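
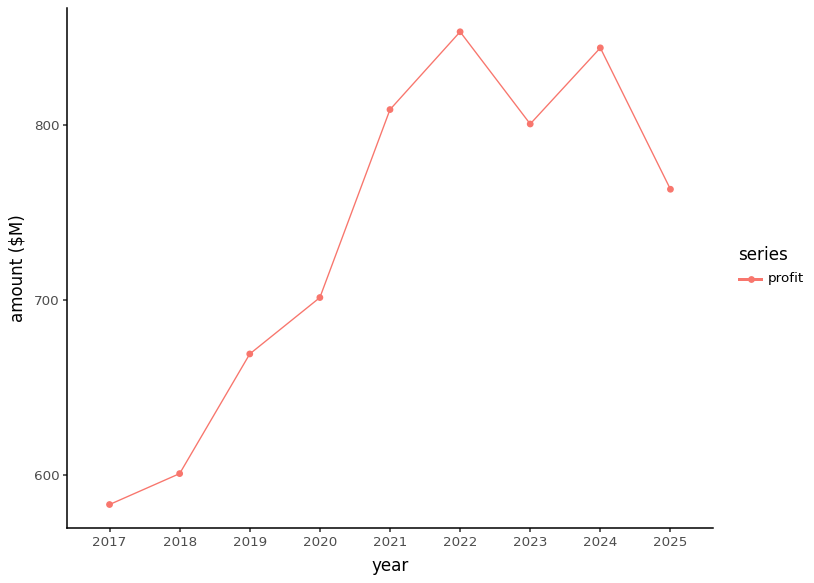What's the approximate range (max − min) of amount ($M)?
≈ 275

Max 2022 ≈ 850, min 2017 ≈ 575; range ≈ 275.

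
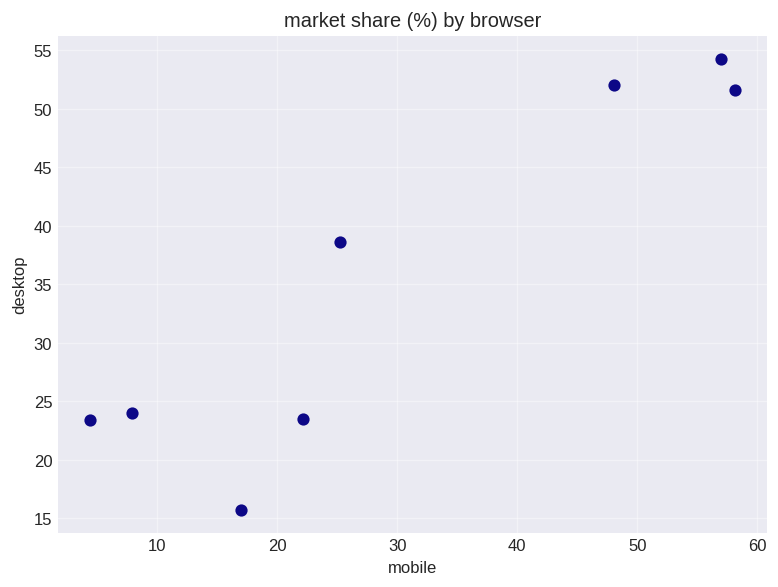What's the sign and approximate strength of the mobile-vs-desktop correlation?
positive, strong

Points are positively correlated; strong (|r| ≈ 0.9).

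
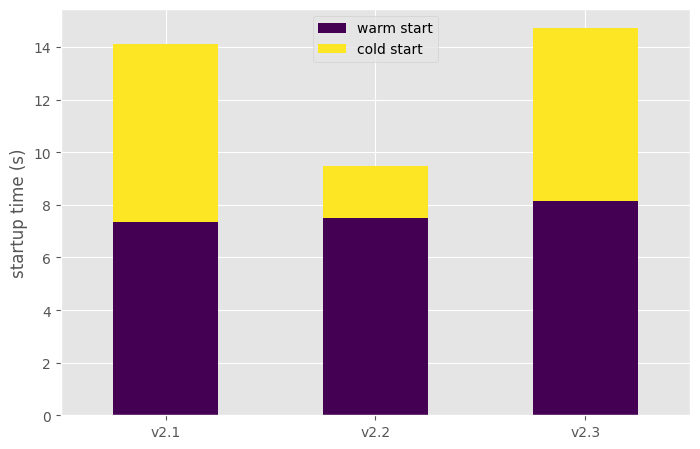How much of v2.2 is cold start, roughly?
≈ 2

cold start top ≈ 10, bottom ≈ 8; segment ≈ 2.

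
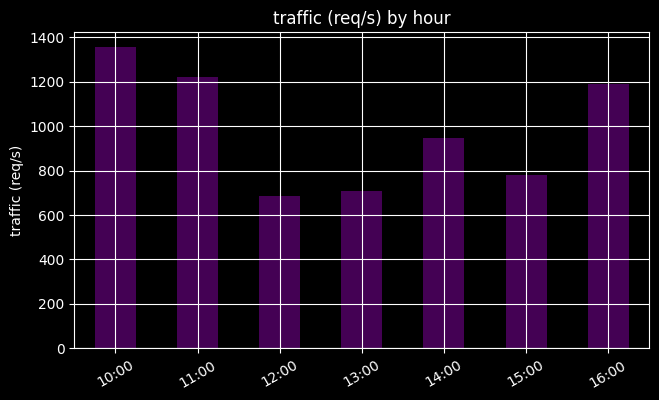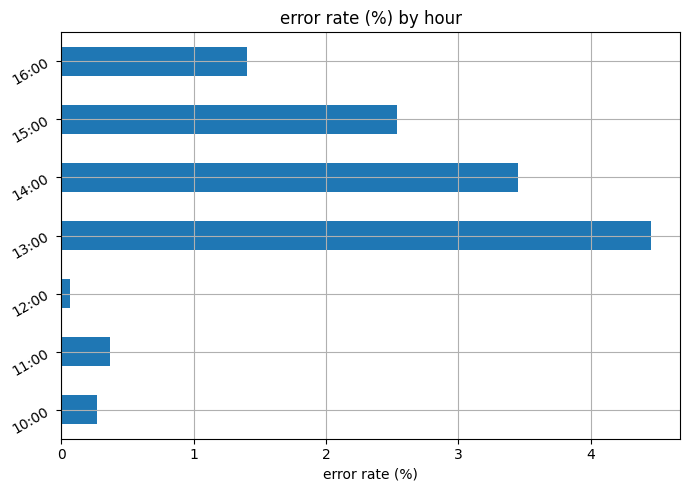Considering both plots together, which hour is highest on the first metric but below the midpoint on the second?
10:00

Chart 2 median error rate (%) ≈ 1.5; below-median hours: 10:00, 11:00, 12:00. Among those, 10:00 has the highest traffic (req/s) (≈ 1400).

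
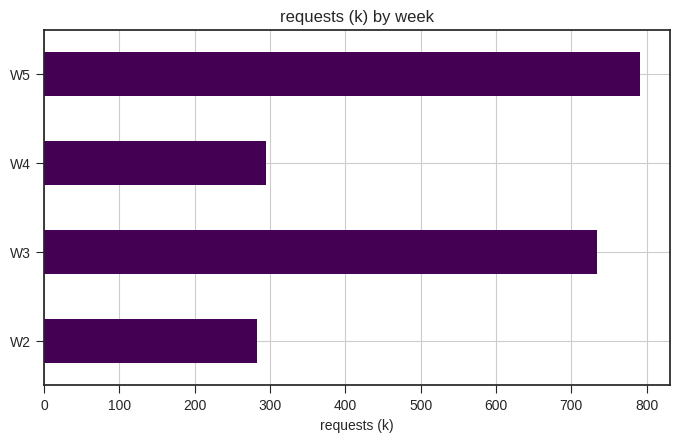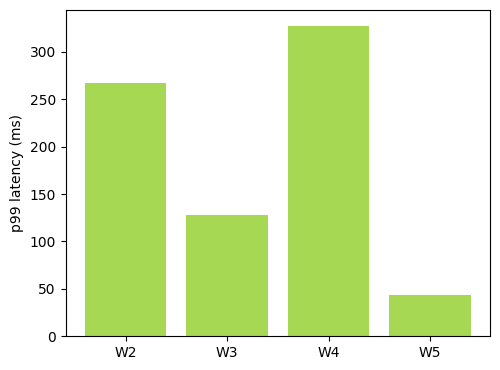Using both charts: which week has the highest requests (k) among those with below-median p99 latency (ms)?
Chart 2 median p99 latency (ms) ≈ 200; below-median weeks: W3, W5. Among those, W5 has the highest requests (k) (≈ 800).

W5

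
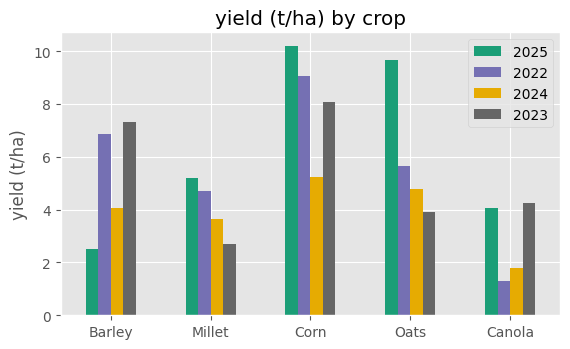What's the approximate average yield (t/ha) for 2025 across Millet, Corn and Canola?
(5 + 10 + 4) / 3 ≈ 6.

≈ 6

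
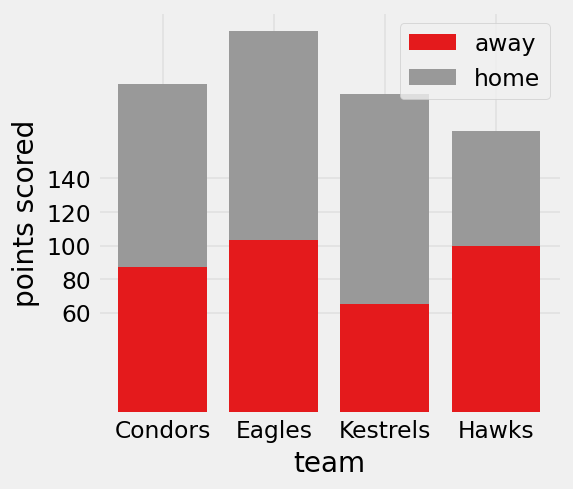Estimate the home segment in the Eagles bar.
home top ≈ 220, bottom ≈ 100; segment ≈ 120.

≈ 120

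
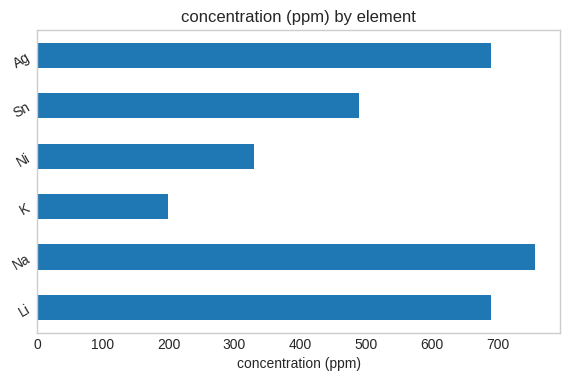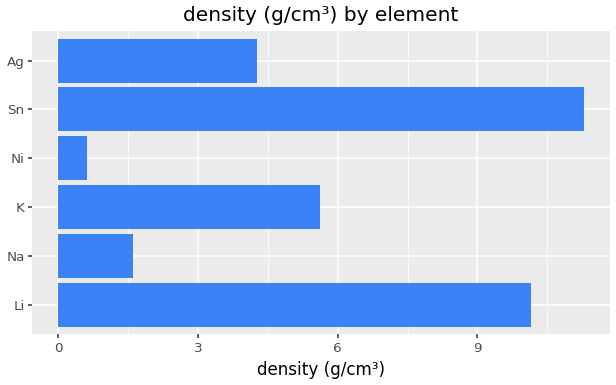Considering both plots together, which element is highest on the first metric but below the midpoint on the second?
Na

Chart 2 median density (g/cm³) ≈ 4; below-median elements: Na, Ni, Ag. Among those, Na has the highest concentration (ppm) (≈ 800).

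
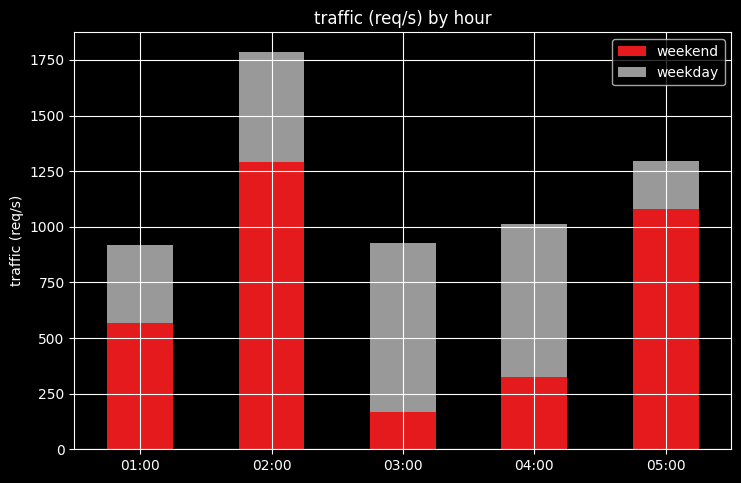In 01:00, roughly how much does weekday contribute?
weekday top ≈ 1000, bottom ≈ 600; segment ≈ 400.

≈ 400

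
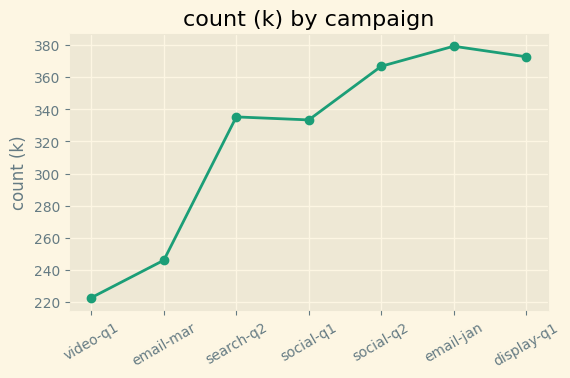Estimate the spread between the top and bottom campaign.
Max email-jan ≈ 380, min video-q1 ≈ 220; range ≈ 160.

≈ 160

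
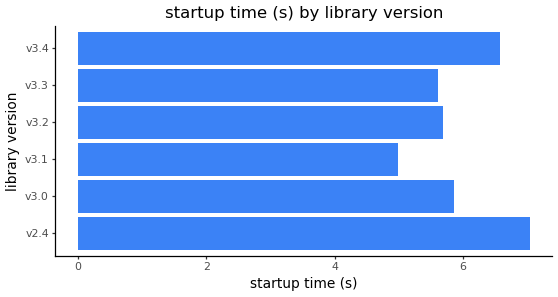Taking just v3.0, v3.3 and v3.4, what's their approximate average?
≈ 6

(6 + 6 + 7) / 3 ≈ 6.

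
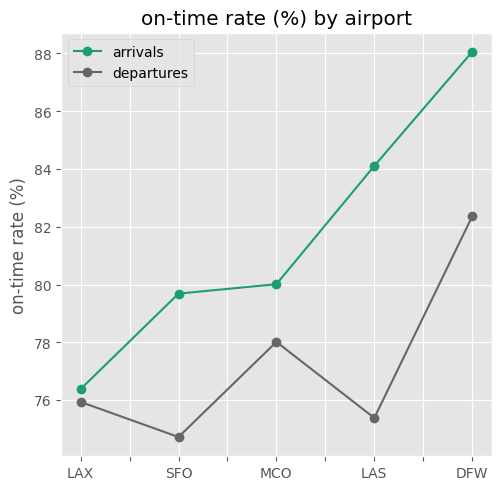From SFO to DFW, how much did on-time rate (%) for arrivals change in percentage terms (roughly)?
≈ +10%

SFO ≈ 80, DFW ≈ 88; (88 − 80) / 80 ≈ +10%.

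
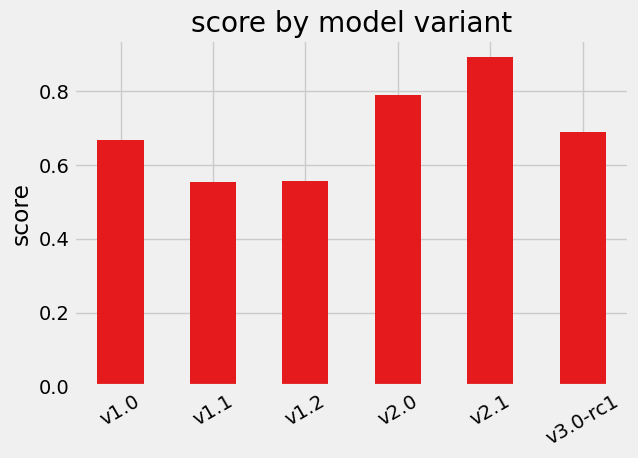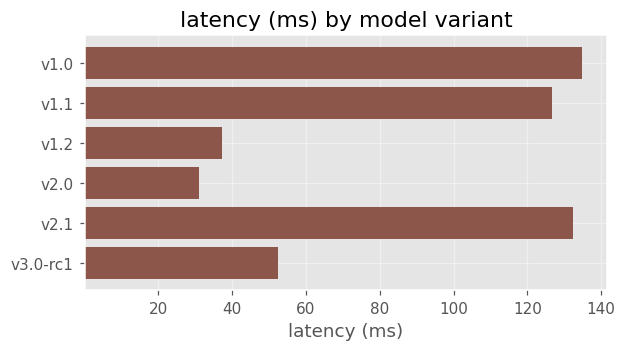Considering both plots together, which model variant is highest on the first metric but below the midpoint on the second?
Chart 2 median latency (ms) ≈ 80; below-median model variants: v1.2, v2.0, v3.0-rc1. Among those, v2.0 has the highest score (≈ 0.8).

v2.0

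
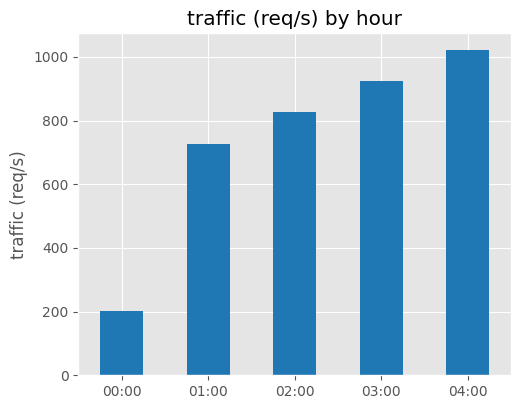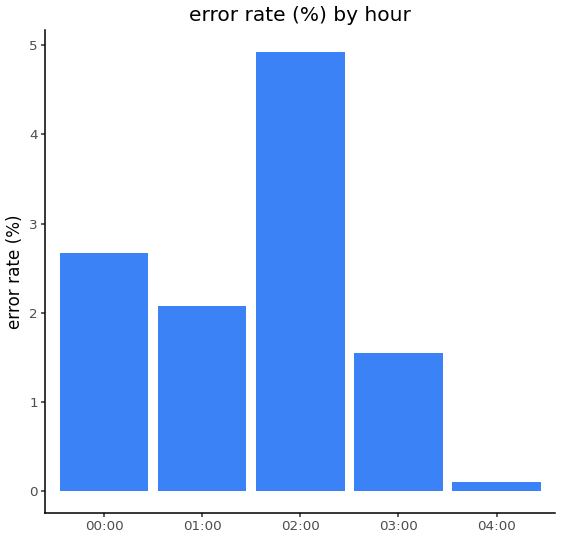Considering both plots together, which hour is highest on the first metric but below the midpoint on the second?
04:00

Chart 2 median error rate (%) ≈ 2; below-median hours: 03:00, 04:00. Among those, 04:00 has the highest traffic (req/s) (≈ 1000).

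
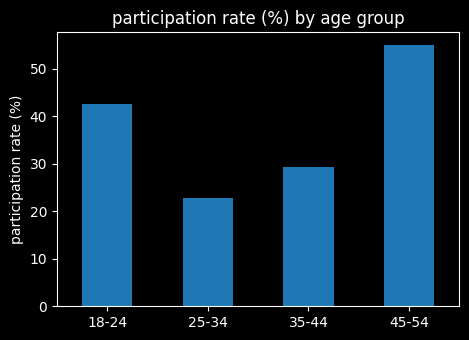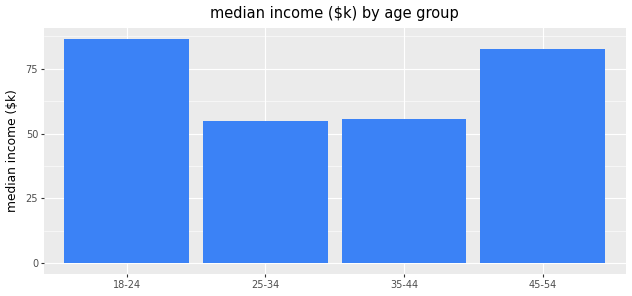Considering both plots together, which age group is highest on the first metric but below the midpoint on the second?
Chart 2 median median income ($k) ≈ 70; below-median age groups: 25-34, 35-44. Among those, 35-44 has the highest participation rate (%) (≈ 30).

35-44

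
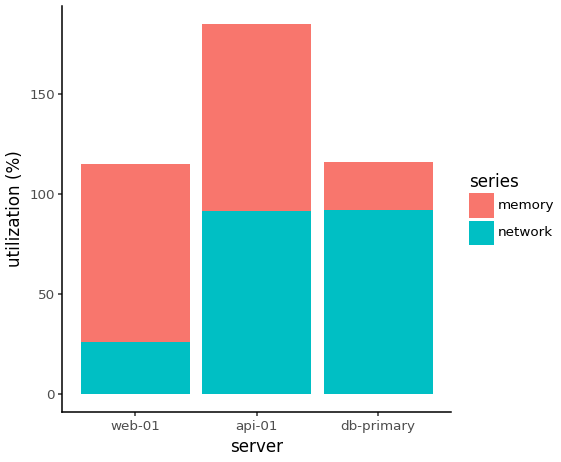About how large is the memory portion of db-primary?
memory top ≈ 120, bottom ≈ 100; segment ≈ 20.

≈ 20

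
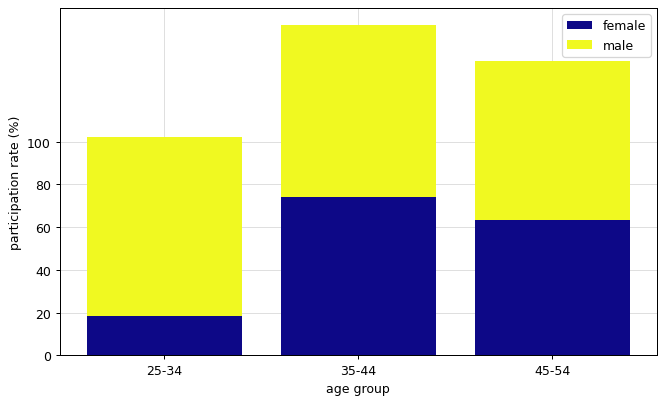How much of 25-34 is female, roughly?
female top ≈ 20, bottom ≈ 0; segment ≈ 20.

≈ 20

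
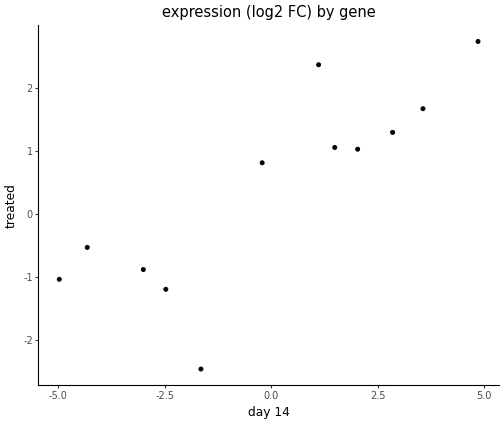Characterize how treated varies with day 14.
positive, strong

Points are positively correlated; strong (|r| ≈ 0.8).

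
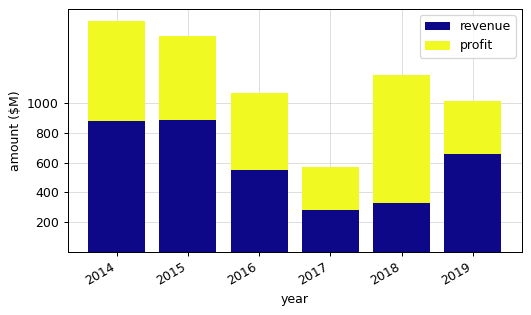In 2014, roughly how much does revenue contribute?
≈ 800

revenue top ≈ 800, bottom ≈ 0; segment ≈ 800.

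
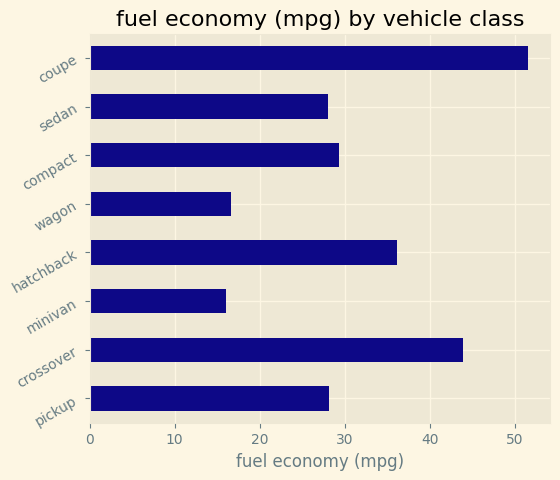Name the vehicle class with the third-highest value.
Top 4: coupe ≈ 50, crossover ≈ 45, hatchback ≈ 35, compact ≈ 30.

hatchback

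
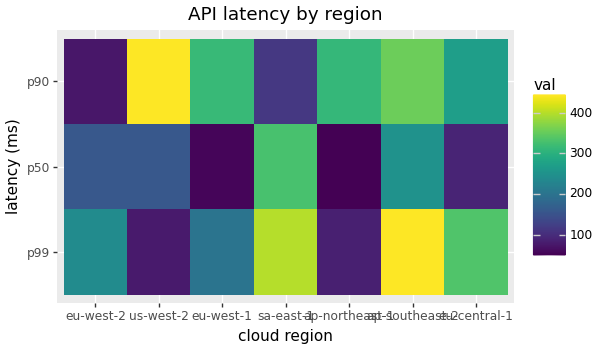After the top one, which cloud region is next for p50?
Top 3 for p50: sa-east-1 ≈ 350, ap-southeast-2 ≈ 250, eu-west-2 ≈ 150.

ap-southeast-2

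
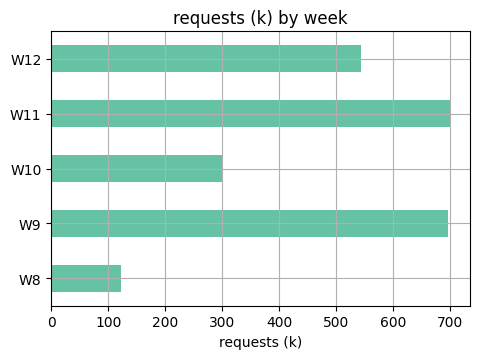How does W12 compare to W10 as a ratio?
W12 ≈ 500, W10 ≈ 300; 500/300 ≈ 1.67.

≈ 1.67×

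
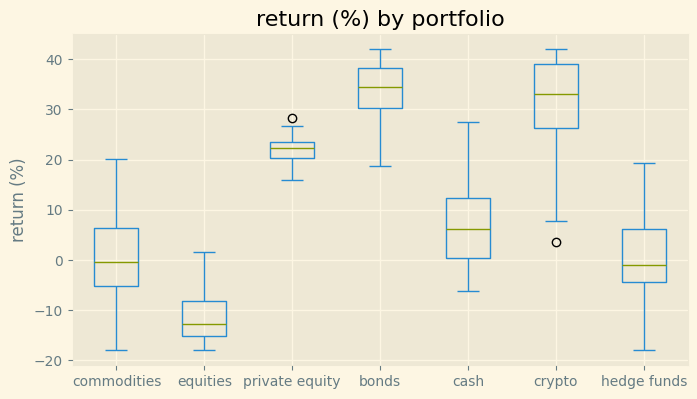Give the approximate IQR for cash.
≈ 10

Q3 ≈ 10, Q1 ≈ 0; IQR ≈ 10.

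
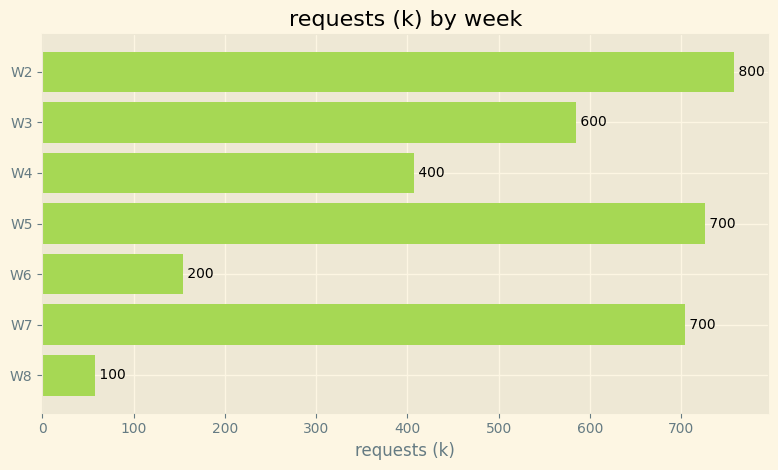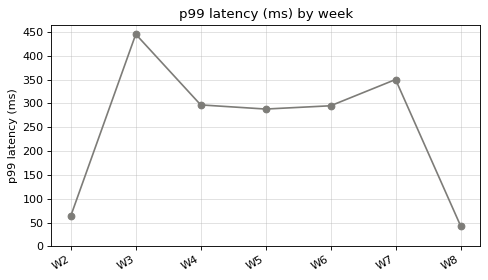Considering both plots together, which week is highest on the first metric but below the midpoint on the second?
W2

Chart 2 median p99 latency (ms) ≈ 300; below-median weeks: W2, W5, W8. Among those, W2 has the highest requests (k) (≈ 800).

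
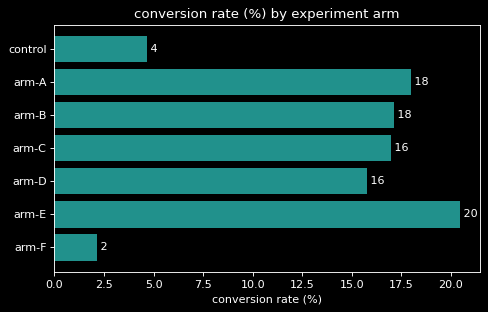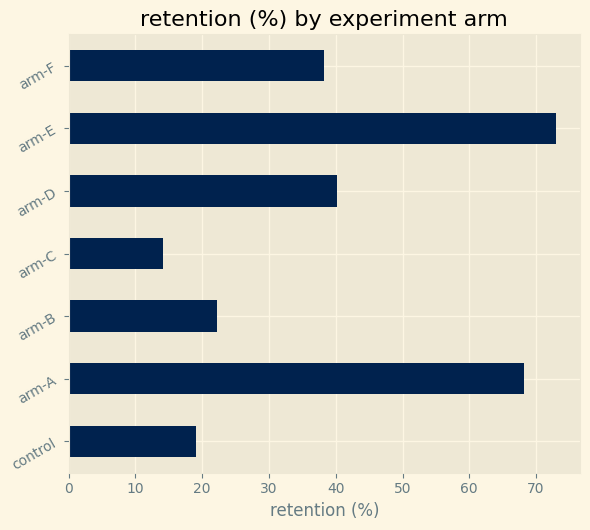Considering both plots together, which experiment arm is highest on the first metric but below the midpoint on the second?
Chart 2 median retention (%) ≈ 40; below-median experiment arms: control, arm-B, arm-C. Among those, arm-B has the highest conversion rate (%) (≈ 18).

arm-B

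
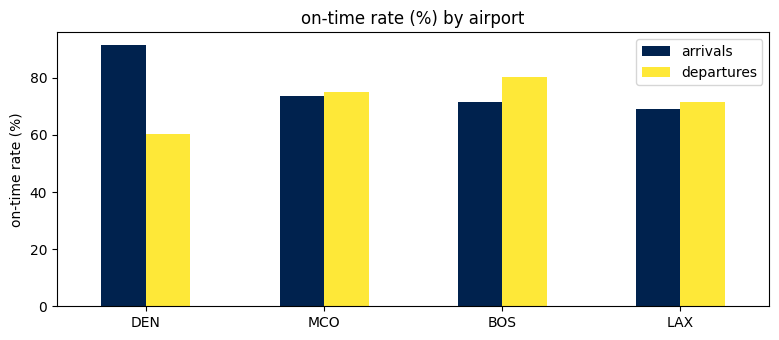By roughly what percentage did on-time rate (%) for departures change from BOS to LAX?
BOS ≈ 80, LAX ≈ 70; (70 − 80) / 80 ≈ -12.5%.

≈ -12.5%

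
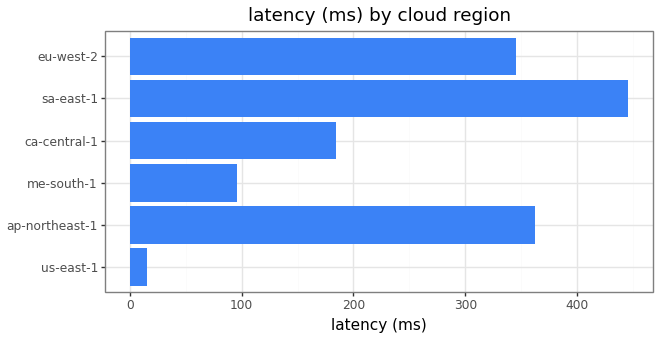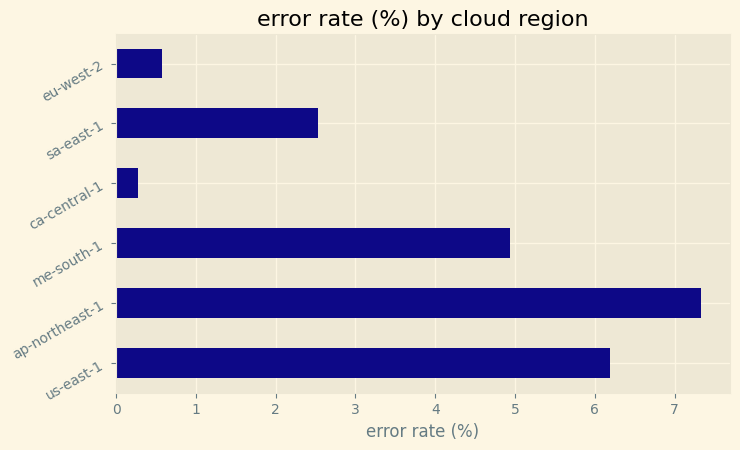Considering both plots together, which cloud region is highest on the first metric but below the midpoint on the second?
sa-east-1

Chart 2 median error rate (%) ≈ 4; below-median cloud regions: ca-central-1, sa-east-1, eu-west-2. Among those, sa-east-1 has the highest latency (ms) (≈ 450).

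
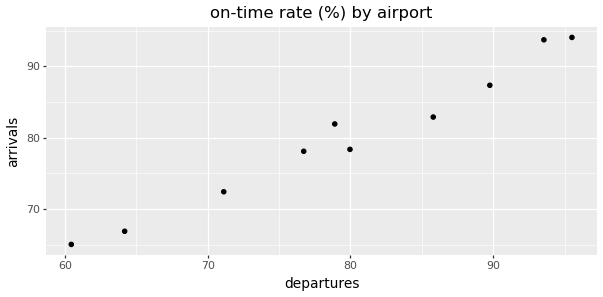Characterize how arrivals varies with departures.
Points are positively correlated; strong (|r| ≈ 1.0).

positive, strong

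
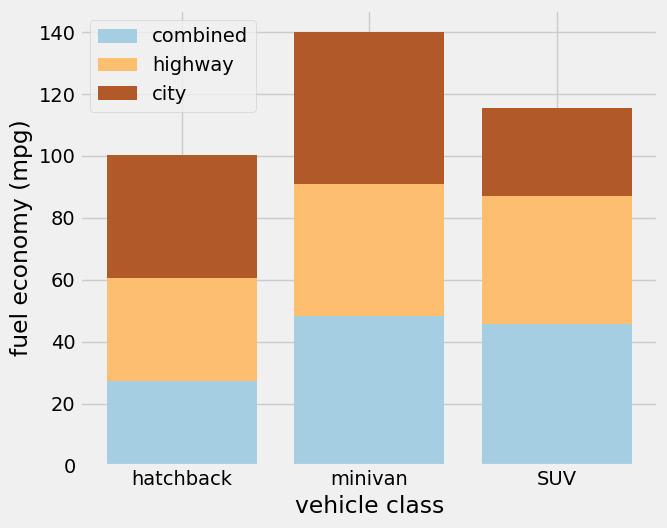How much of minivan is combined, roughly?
combined top ≈ 40, bottom ≈ 0; segment ≈ 40.

≈ 40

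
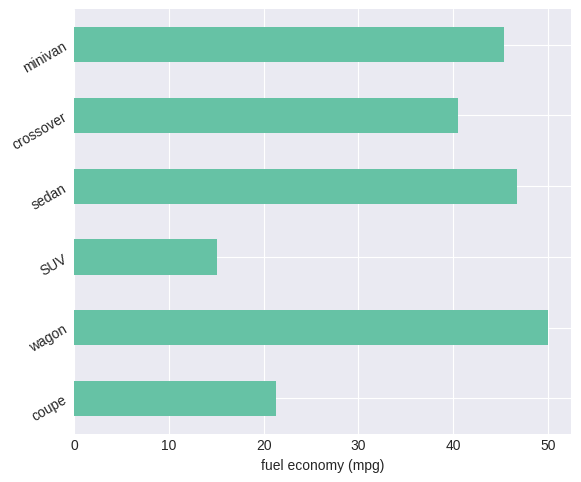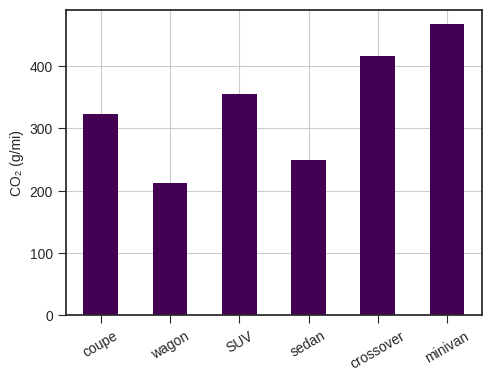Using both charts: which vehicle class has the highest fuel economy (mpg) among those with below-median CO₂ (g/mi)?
wagon

Chart 2 median CO₂ (g/mi) ≈ 350; below-median vehicle classes: coupe, wagon, sedan. Among those, wagon has the highest fuel economy (mpg) (≈ 50).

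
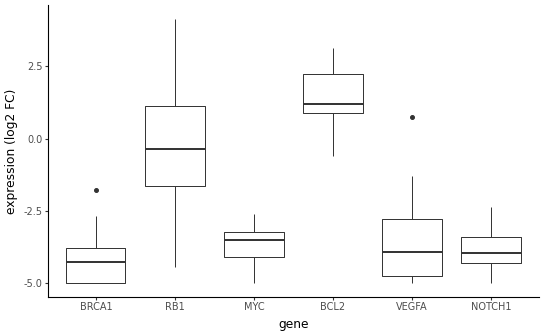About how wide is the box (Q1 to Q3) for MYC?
≈ 1

Q3 ≈ -3, Q1 ≈ -4; IQR ≈ 1.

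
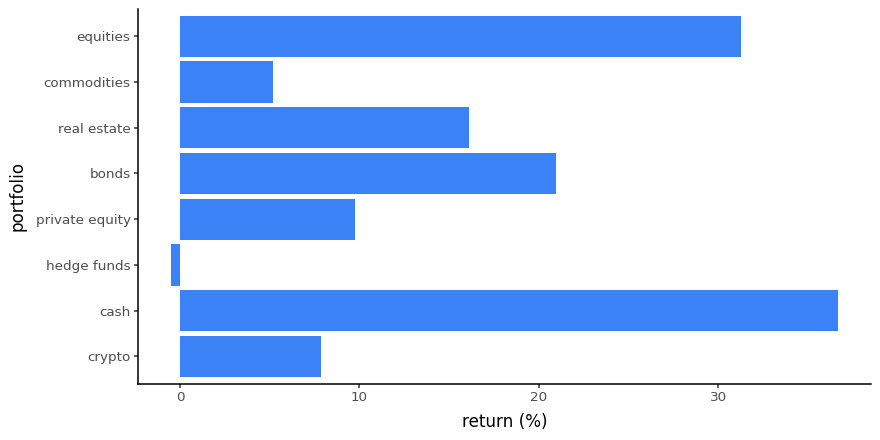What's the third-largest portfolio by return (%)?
bonds

Top 4: cash ≈ 35, equities ≈ 30, bonds ≈ 20, real estate ≈ 15.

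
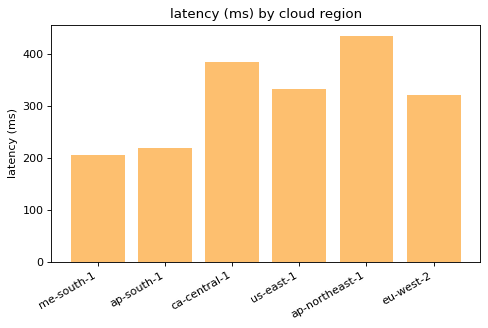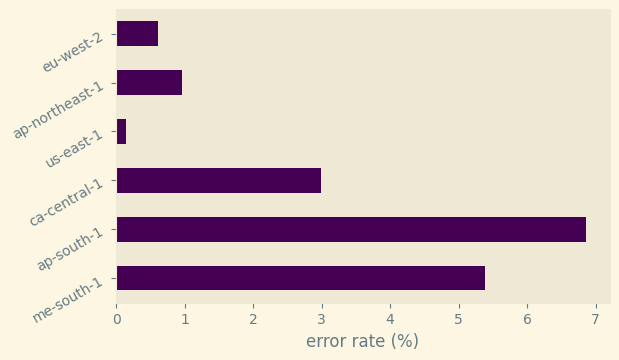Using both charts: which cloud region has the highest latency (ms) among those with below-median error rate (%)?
Chart 2 median error rate (%) ≈ 2; below-median cloud regions: us-east-1, ap-northeast-1, eu-west-2. Among those, ap-northeast-1 has the highest latency (ms) (≈ 450).

ap-northeast-1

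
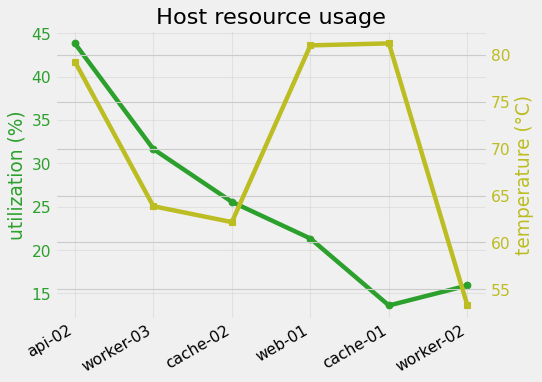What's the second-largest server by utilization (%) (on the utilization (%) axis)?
Top 3 (on the utilization (%) axis): api-02 ≈ 45, worker-03 ≈ 30, cache-02 ≈ 25.

worker-03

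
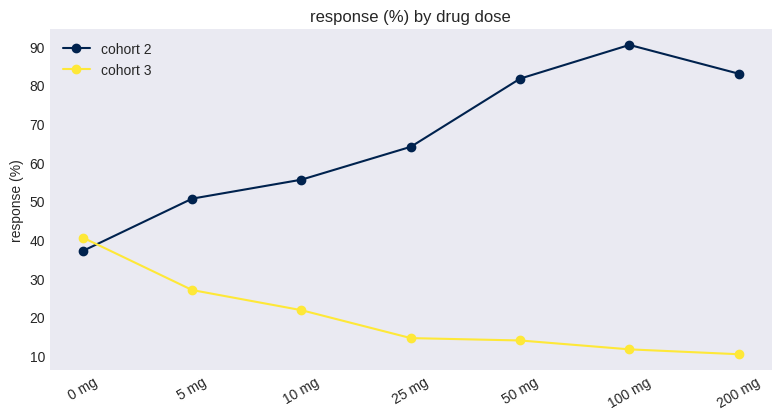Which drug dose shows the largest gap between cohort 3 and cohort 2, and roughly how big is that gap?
100 mg, ≈ 80 %

100 mg: cohort 3 ≈ 10, cohort 2 ≈ 90 → gap ≈ 80. Next-largest (200 mg) is only ≈ 70.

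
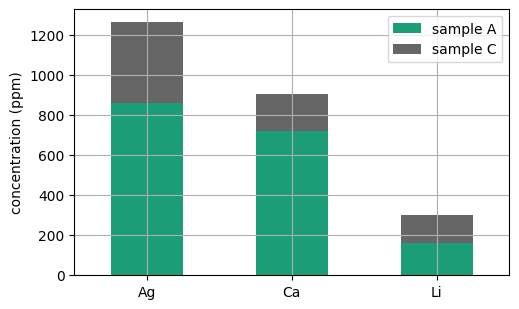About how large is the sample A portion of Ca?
≈ 800

sample A top ≈ 800, bottom ≈ 0; segment ≈ 800.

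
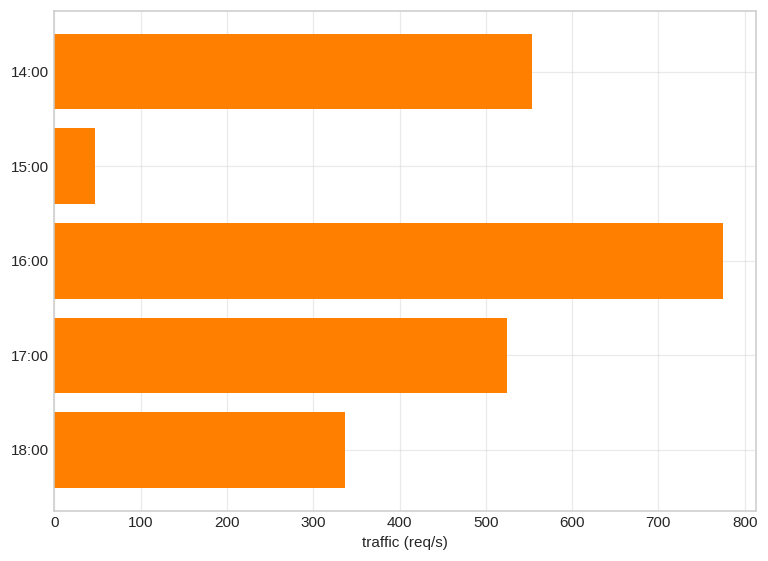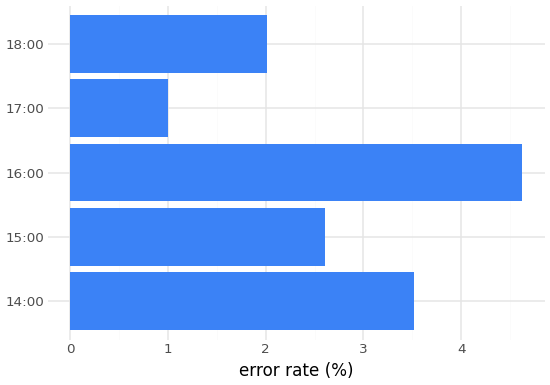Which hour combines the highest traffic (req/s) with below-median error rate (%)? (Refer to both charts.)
Chart 2 median error rate (%) ≈ 2.5; below-median hours: 17:00, 18:00. Among those, 17:00 has the highest traffic (req/s) (≈ 500).

17:00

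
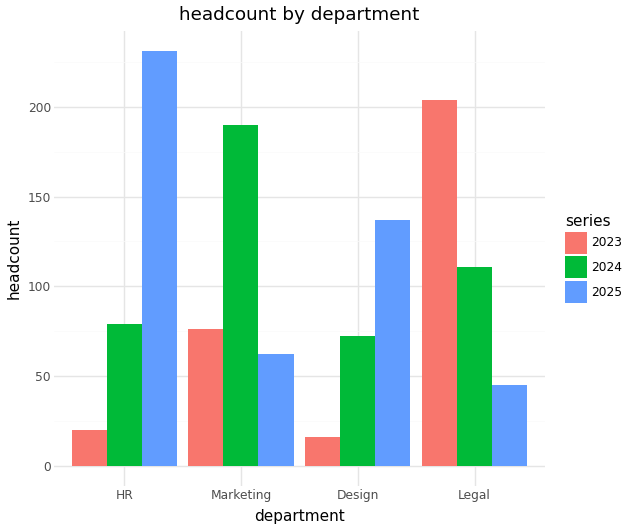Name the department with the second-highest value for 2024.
Top 3 for 2024: Marketing ≈ 200, Legal ≈ 120, HR ≈ 80.

Legal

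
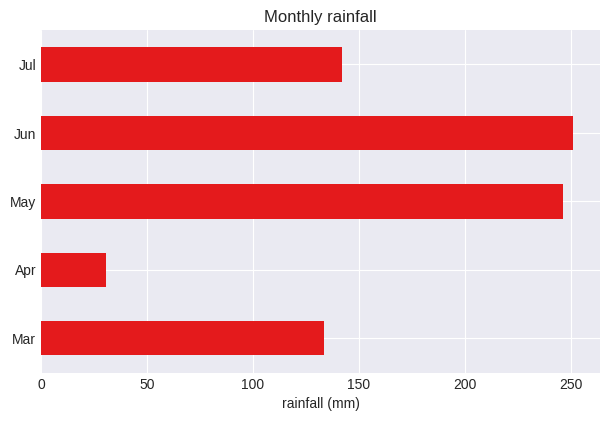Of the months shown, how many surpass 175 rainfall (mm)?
Above 175: May, Jun.

2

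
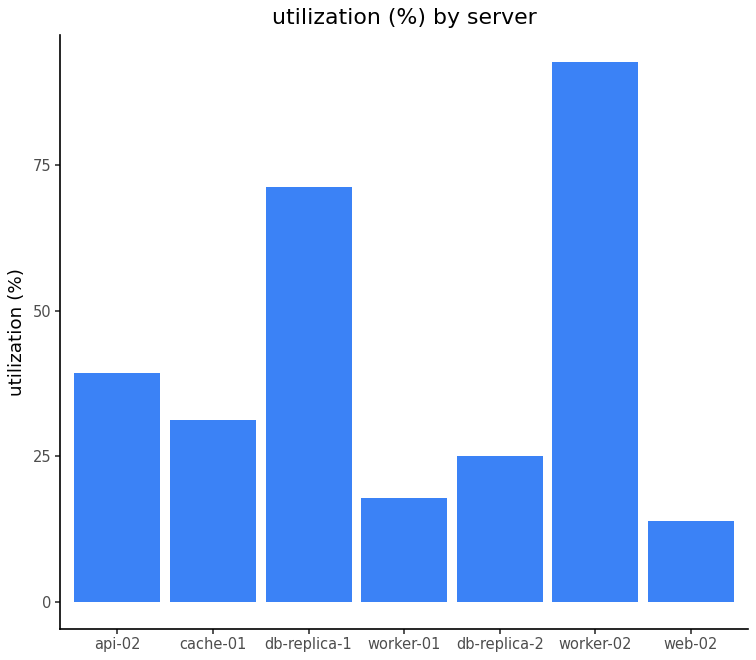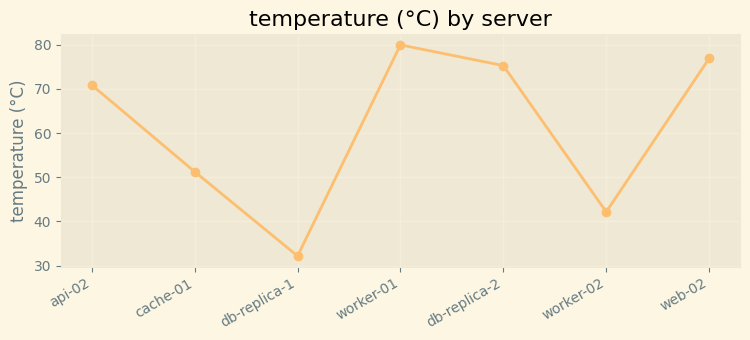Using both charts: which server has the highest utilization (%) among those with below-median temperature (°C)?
Chart 2 median temperature (°C) ≈ 70; below-median servers: cache-01, db-replica-1, worker-02. Among those, worker-02 has the highest utilization (%) (≈ 90).

worker-02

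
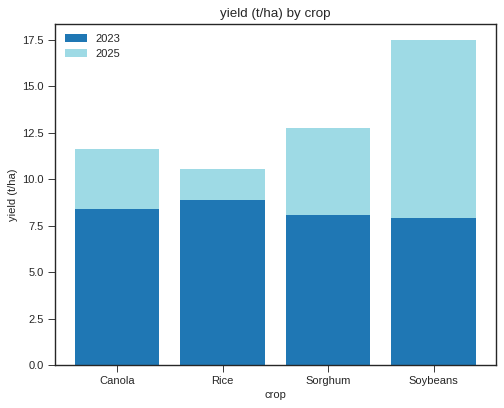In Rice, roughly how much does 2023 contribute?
2023 top ≈ 8, bottom ≈ 0; segment ≈ 8.

≈ 8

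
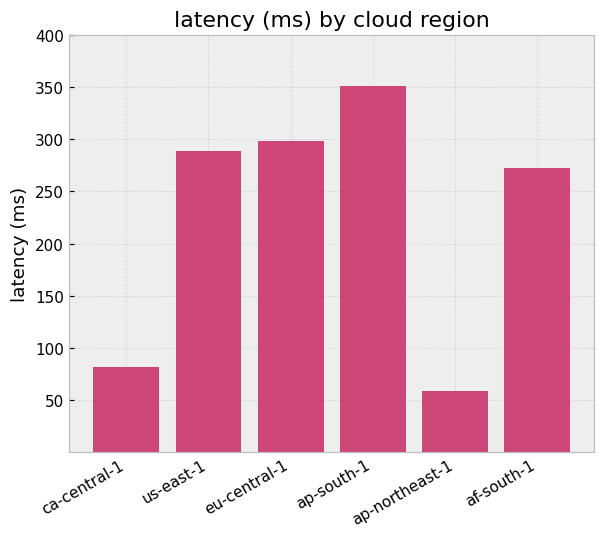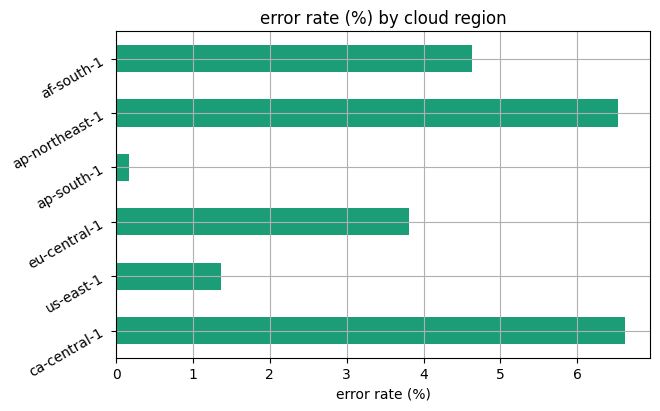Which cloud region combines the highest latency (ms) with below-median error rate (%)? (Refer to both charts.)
Chart 2 median error rate (%) ≈ 4; below-median cloud regions: us-east-1, eu-central-1, ap-south-1. Among those, ap-south-1 has the highest latency (ms) (≈ 350).

ap-south-1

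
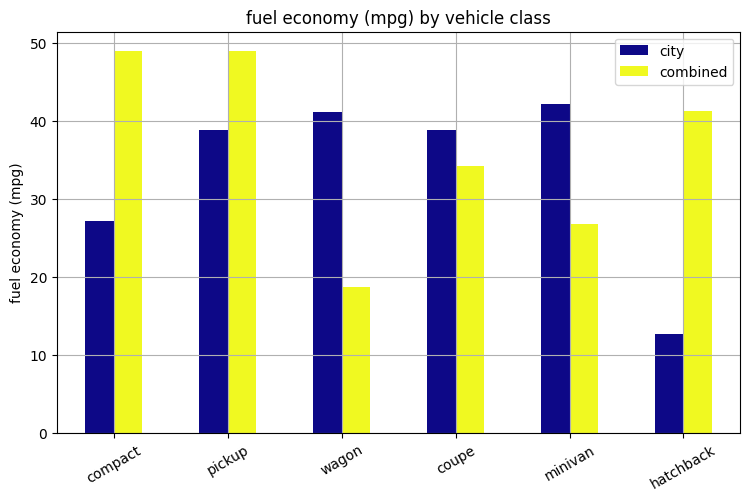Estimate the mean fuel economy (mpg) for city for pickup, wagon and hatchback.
≈ 32

(40 + 40 + 15) / 3 ≈ 32.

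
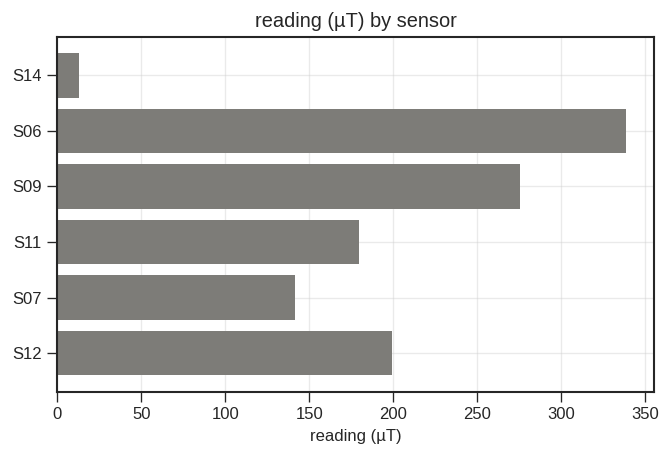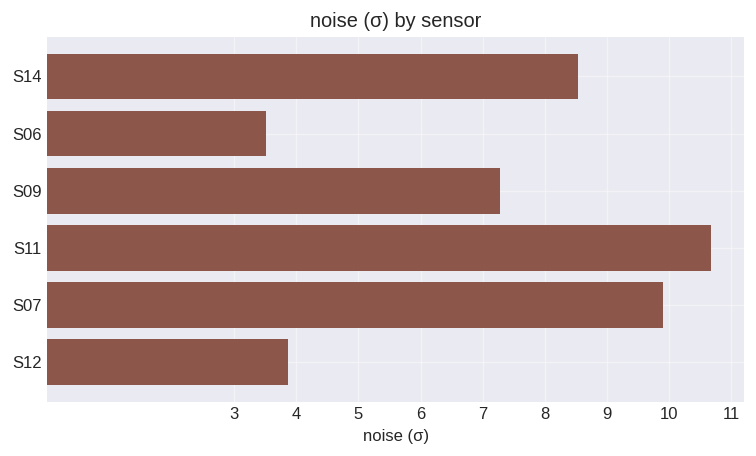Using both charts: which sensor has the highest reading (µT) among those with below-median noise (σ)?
S06

Chart 2 median noise (σ) ≈ 8; below-median sensors: S06, S09, S12. Among those, S06 has the highest reading (µT) (≈ 350).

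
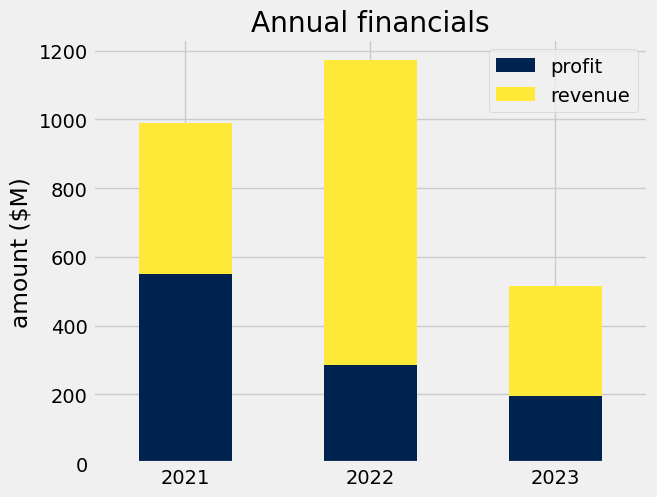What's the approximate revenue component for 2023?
revenue top ≈ 500, bottom ≈ 200; segment ≈ 300.

≈ 300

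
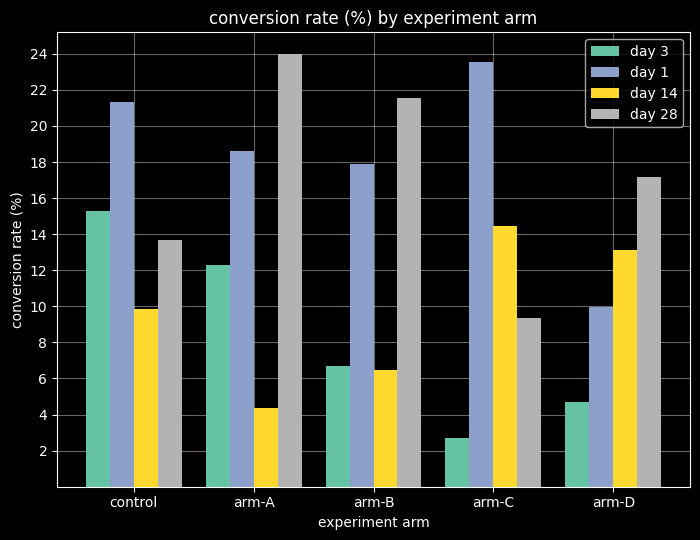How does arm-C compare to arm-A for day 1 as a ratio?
≈ 1.33×

arm-C ≈ 24, arm-A ≈ 18; 24/18 ≈ 1.33.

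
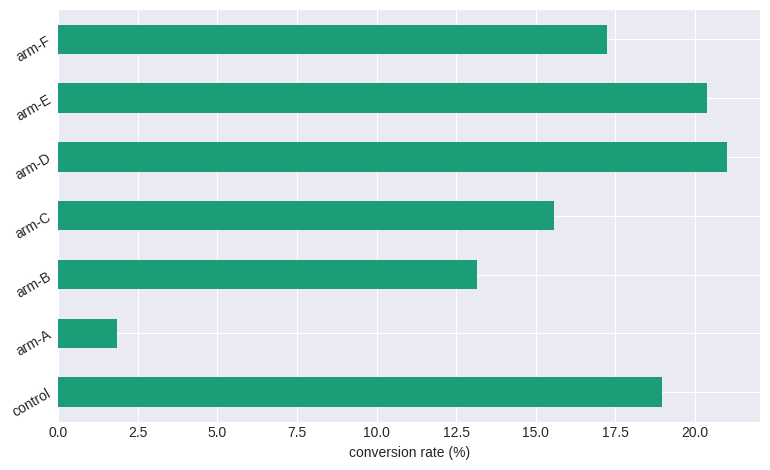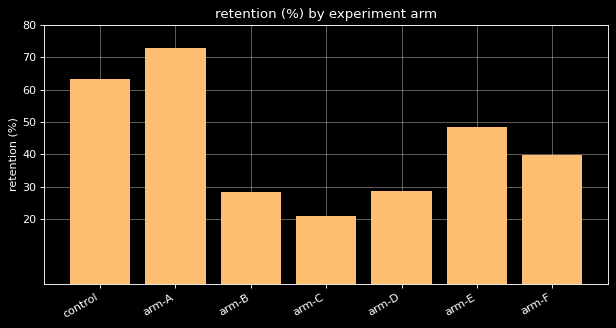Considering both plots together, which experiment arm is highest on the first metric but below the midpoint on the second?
Chart 2 median retention (%) ≈ 40; below-median experiment arms: arm-B, arm-C, arm-D. Among those, arm-D has the highest conversion rate (%) (≈ 20).

arm-D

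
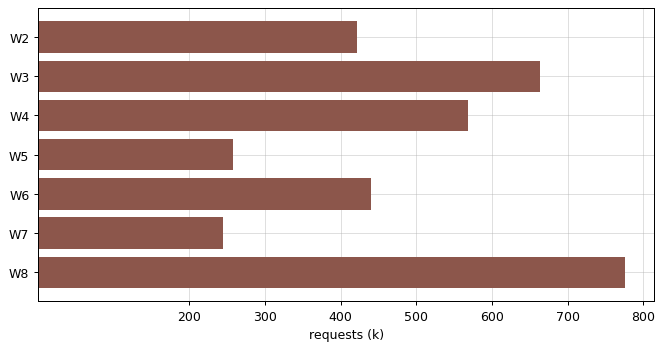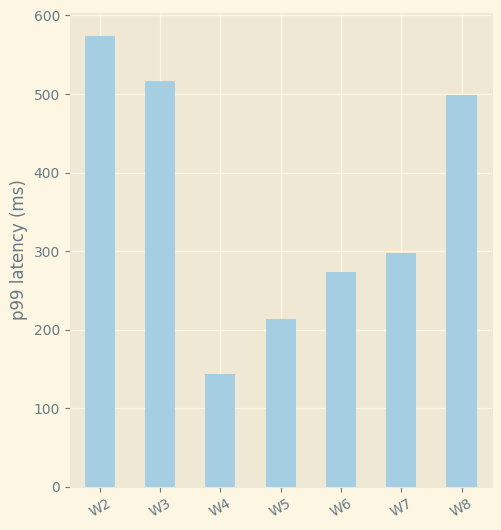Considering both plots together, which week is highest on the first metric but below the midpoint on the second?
W4

Chart 2 median p99 latency (ms) ≈ 300; below-median weeks: W4, W5, W6. Among those, W4 has the highest requests (k) (≈ 600).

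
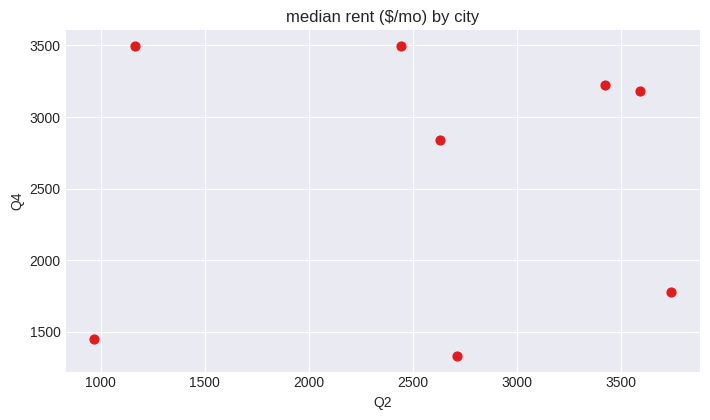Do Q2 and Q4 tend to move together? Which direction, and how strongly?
no clear correlation

Points are roughly uncorrelated; weak (|r| ≈ 0.1).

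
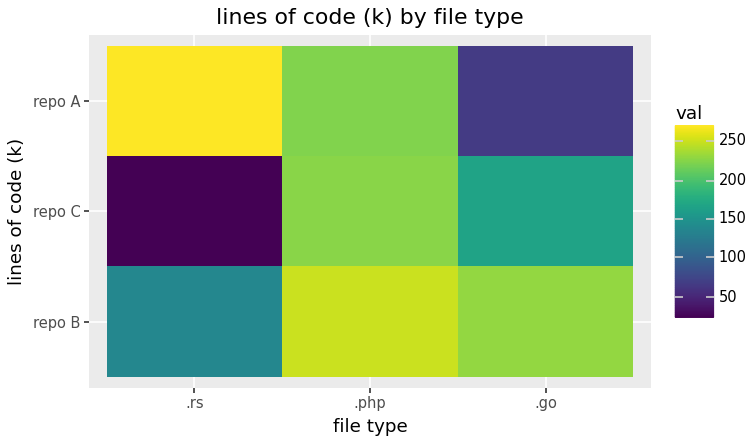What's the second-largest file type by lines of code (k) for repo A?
Top 3 for repo A: .rs ≈ 275, .php ≈ 225, .go ≈ 75.

.php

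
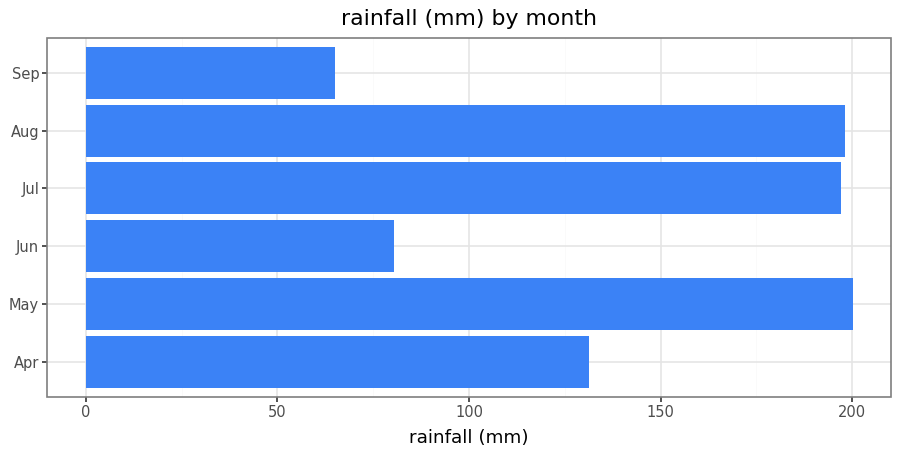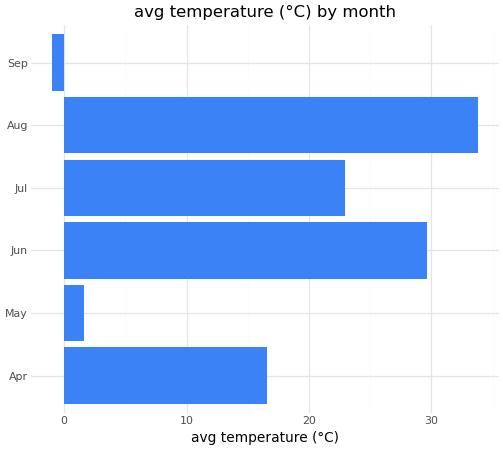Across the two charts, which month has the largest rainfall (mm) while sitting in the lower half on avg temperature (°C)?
May

Chart 2 median avg temperature (°C) ≈ 20; below-median months: Apr, May, Sep. Among those, May has the highest rainfall (mm) (≈ 200).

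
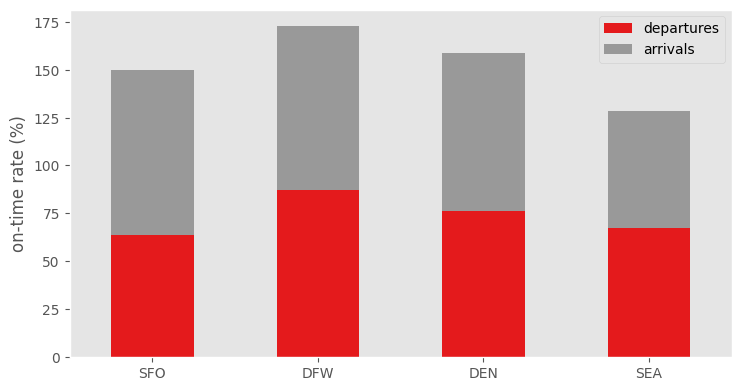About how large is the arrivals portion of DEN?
≈ 80

arrivals top ≈ 160, bottom ≈ 80; segment ≈ 80.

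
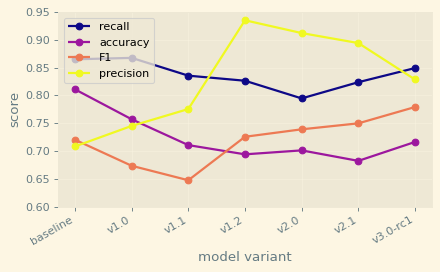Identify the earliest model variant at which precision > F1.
v1.0

baseline: precision ≈ 0.70 vs F1 ≈ 0.70 (not yet); v1.0: precision ≈ 0.75 vs F1 ≈ 0.65 (first crossover).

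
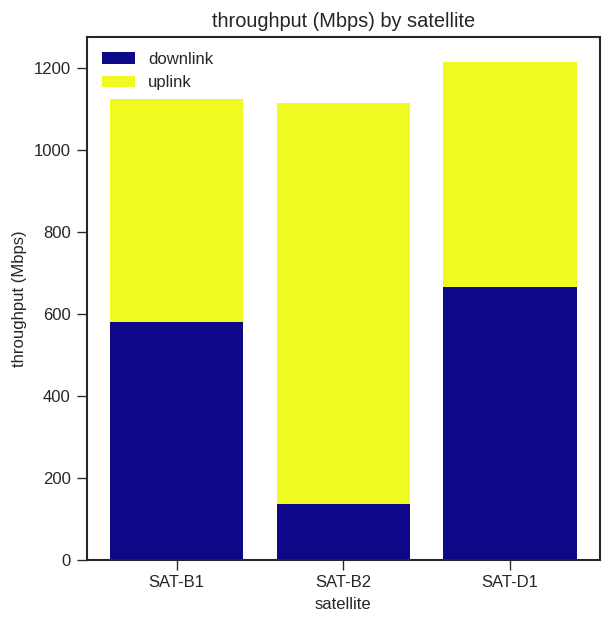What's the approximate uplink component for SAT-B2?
≈ 1000

uplink top ≈ 1200, bottom ≈ 200; segment ≈ 1000.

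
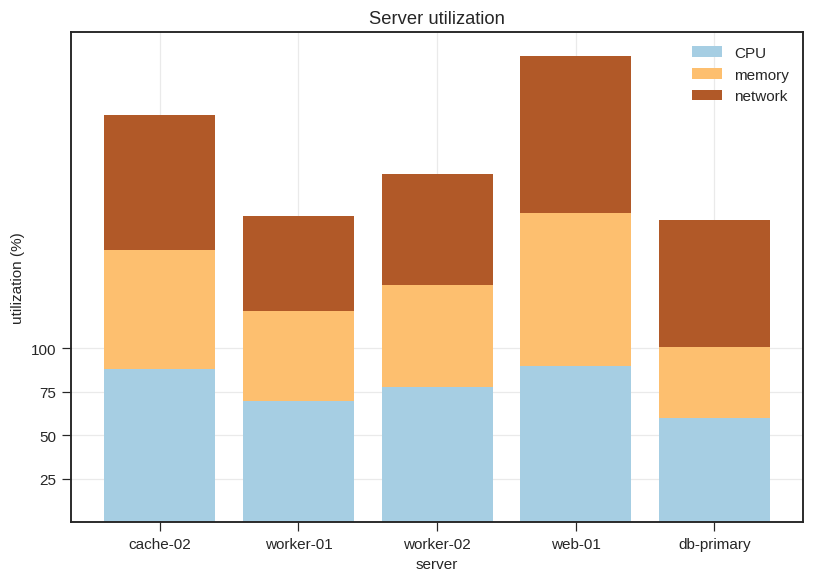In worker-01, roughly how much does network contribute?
≈ 50

network top ≈ 175, bottom ≈ 125; segment ≈ 50.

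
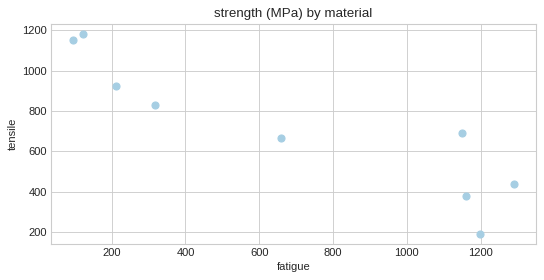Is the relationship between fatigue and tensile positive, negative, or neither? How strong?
Points are negatively correlated; strong (|r| ≈ 0.9).

negative, strong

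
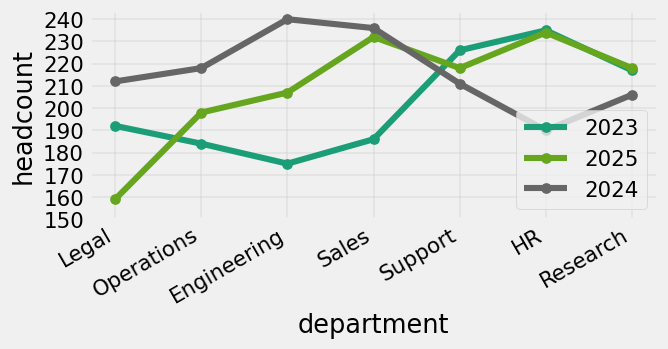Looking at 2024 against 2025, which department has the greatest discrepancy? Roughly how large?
Legal, ≈ 50

Legal: 2024 ≈ 210, 2025 ≈ 160 → gap ≈ 50. Next-largest (HR) is only ≈ 40.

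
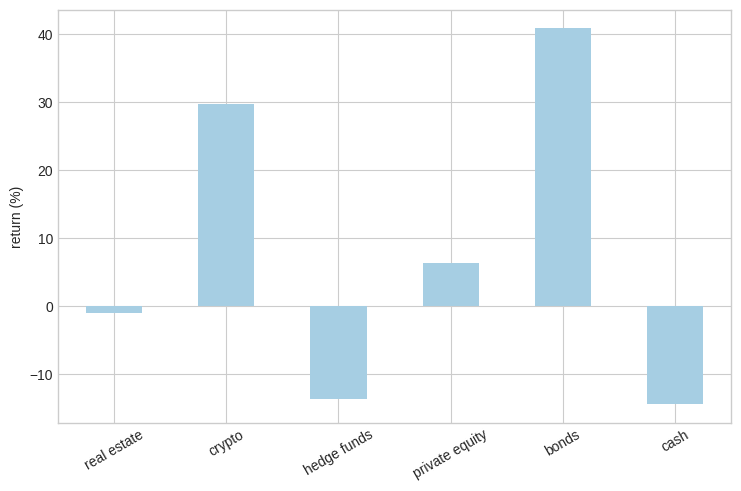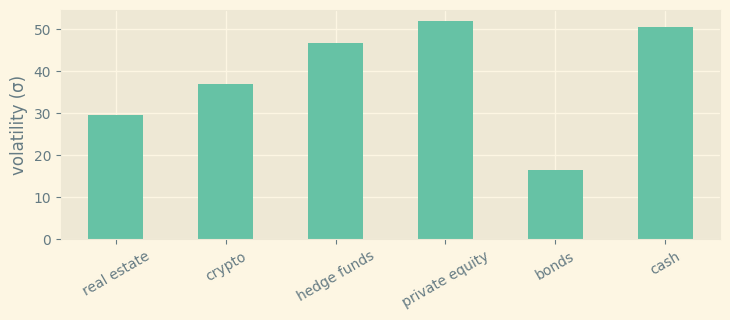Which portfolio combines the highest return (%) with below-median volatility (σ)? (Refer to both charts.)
Chart 2 median volatility (σ) ≈ 40; below-median portfolios: real estate, crypto, bonds. Among those, bonds has the highest return (%) (≈ 40).

bonds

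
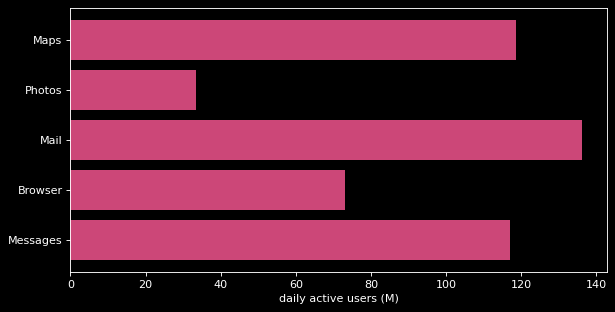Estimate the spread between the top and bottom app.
≈ 100

Max Mail ≈ 140, min Photos ≈ 40; range ≈ 100.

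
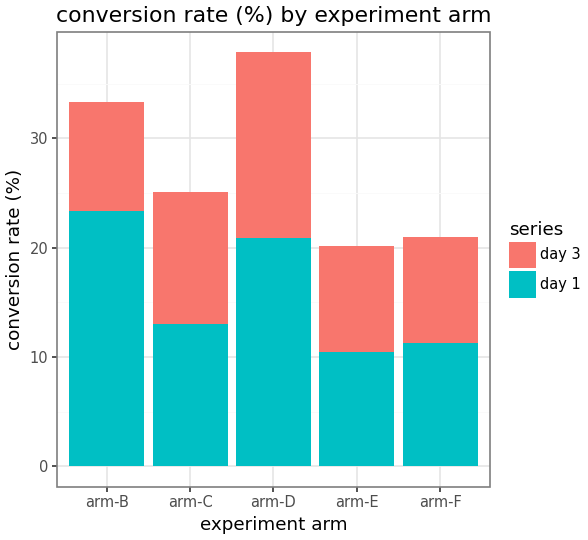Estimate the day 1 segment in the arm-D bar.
≈ 20

day 1 top ≈ 20, bottom ≈ 0; segment ≈ 20.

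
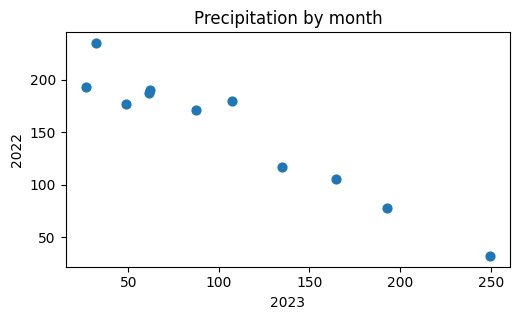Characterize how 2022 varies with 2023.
negative, strong

Points are negatively correlated; strong (|r| ≈ 1.0).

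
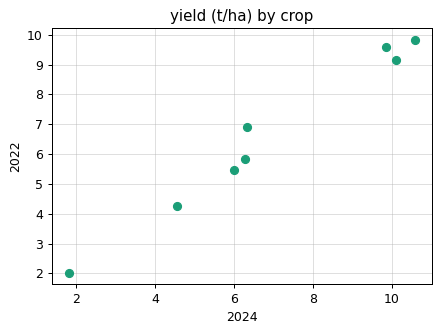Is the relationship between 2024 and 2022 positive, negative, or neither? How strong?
Points are positively correlated; strong (|r| ≈ 1.0).

positive, strong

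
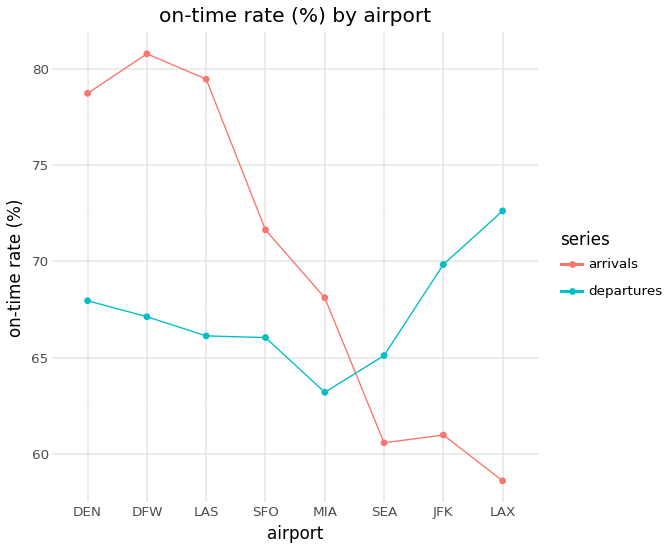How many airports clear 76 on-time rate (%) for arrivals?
Above 76: DEN, DFW, LAS.

3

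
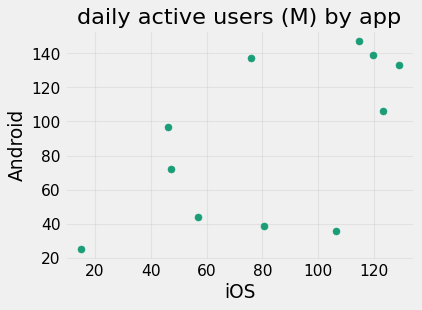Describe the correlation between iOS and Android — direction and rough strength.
Points are positively correlated; moderate (|r| ≈ 0.6).

positive, moderate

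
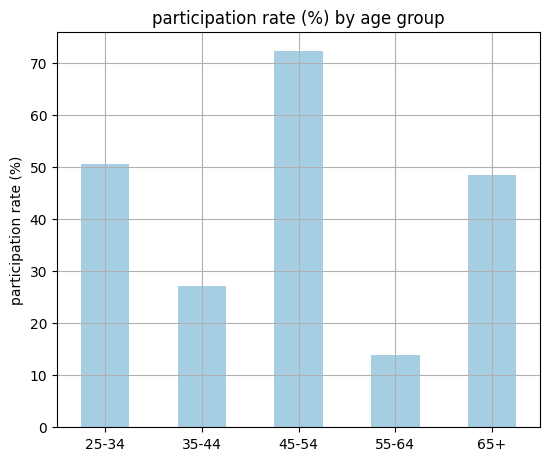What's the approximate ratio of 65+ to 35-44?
≈ 1.67×

65+ ≈ 50, 35-44 ≈ 30; 50/30 ≈ 1.67.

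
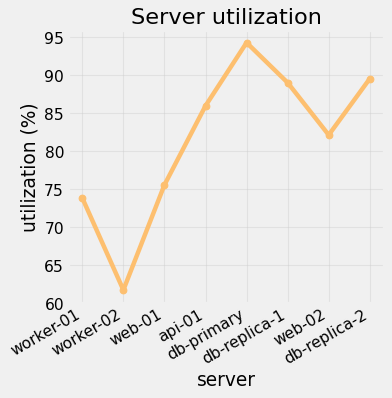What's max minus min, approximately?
Max db-primary ≈ 95, min worker-02 ≈ 60; range ≈ 35.

≈ 35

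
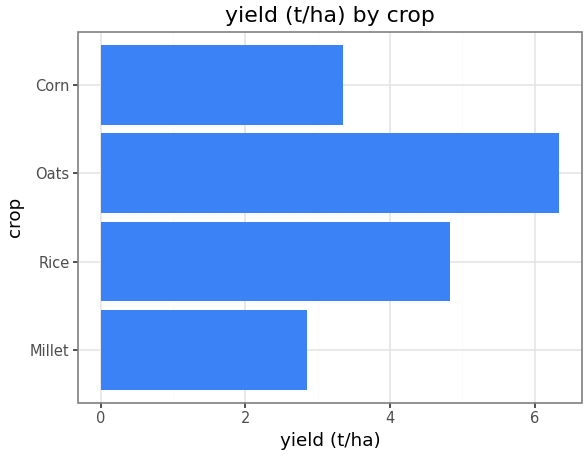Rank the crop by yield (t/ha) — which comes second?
Top 3: Oats ≈ 6, Rice ≈ 5, Corn ≈ 3.

Rice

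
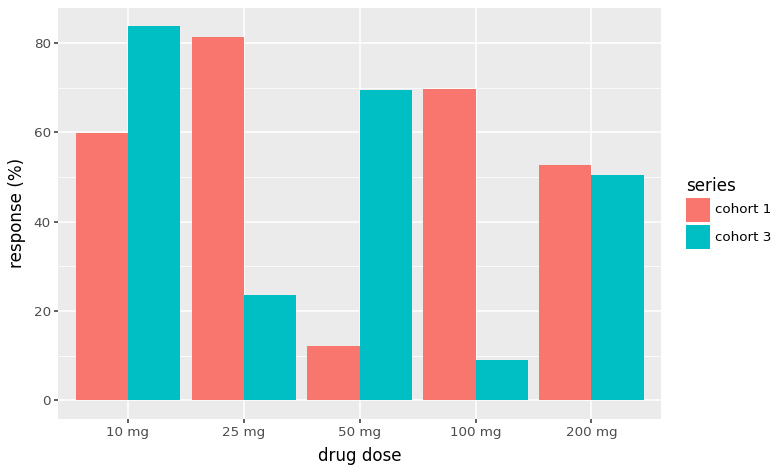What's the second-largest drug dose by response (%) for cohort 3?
Top 3 for cohort 3: 10 mg ≈ 80, 50 mg ≈ 70, 200 mg ≈ 50.

50 mg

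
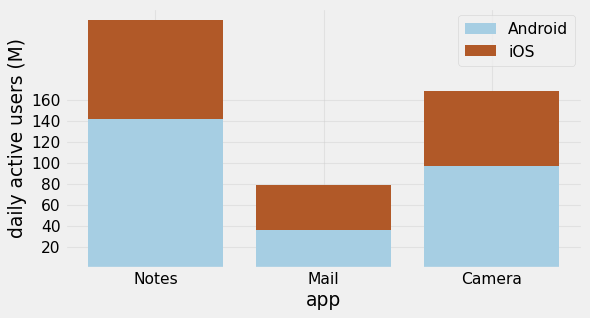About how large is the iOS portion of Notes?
iOS top ≈ 240, bottom ≈ 140; segment ≈ 100.

≈ 100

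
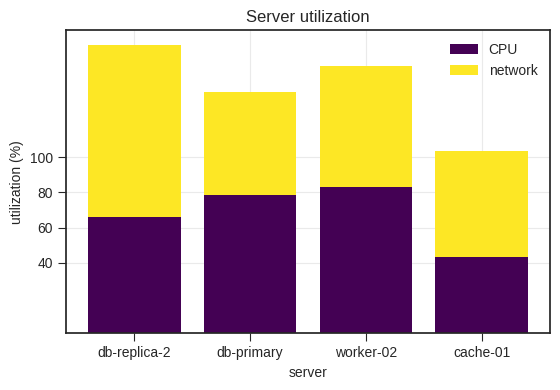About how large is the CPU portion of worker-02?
CPU top ≈ 80, bottom ≈ 0; segment ≈ 80.

≈ 80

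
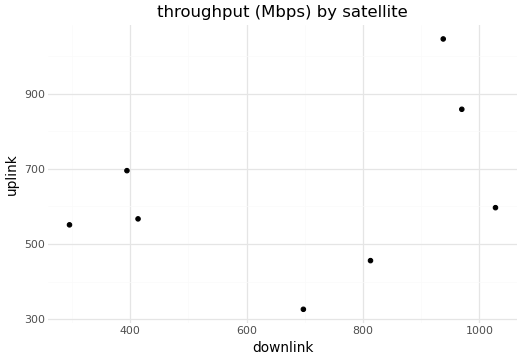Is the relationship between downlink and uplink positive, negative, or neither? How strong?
Points are positively correlated; weak (|r| ≈ 0.3).

positive, weak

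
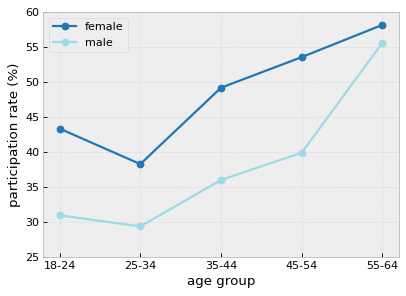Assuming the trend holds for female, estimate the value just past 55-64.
≈ 65

Last three: 50, 55, 60 → slope ≈ 5/step → next ≈ 65.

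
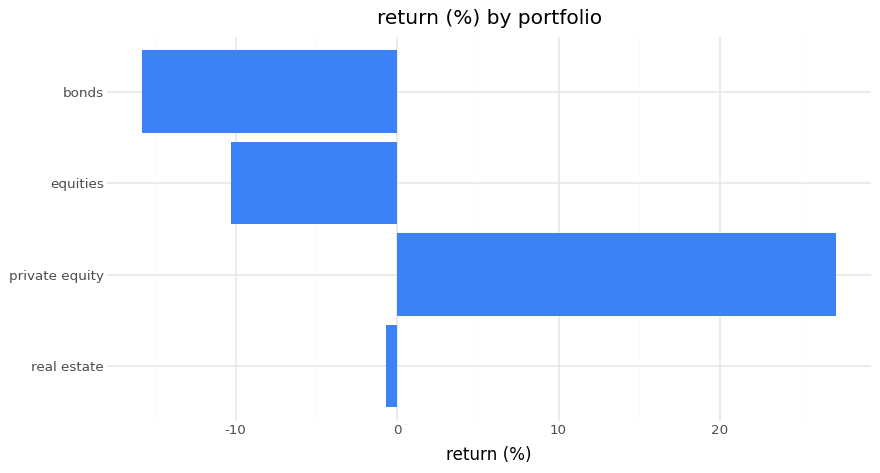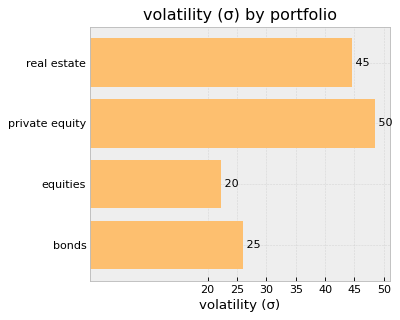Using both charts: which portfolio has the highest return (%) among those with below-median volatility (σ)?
equities

Chart 2 median volatility (σ) ≈ 35; below-median portfolios: equities, bonds. Among those, equities has the highest return (%) (≈ -10).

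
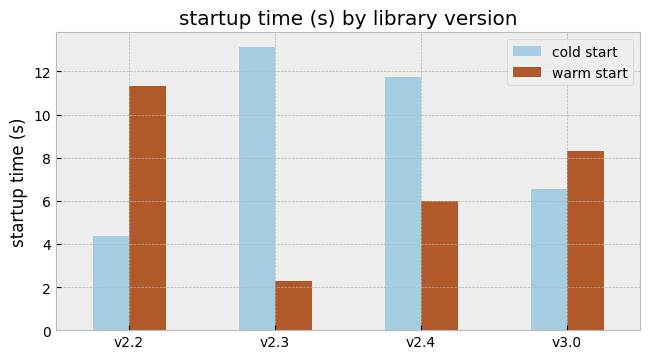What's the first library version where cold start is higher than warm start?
v2.3

v2.2: cold start ≈ 4 vs warm start ≈ 12 (not yet); v2.3: cold start ≈ 14 vs warm start ≈ 2 (first crossover).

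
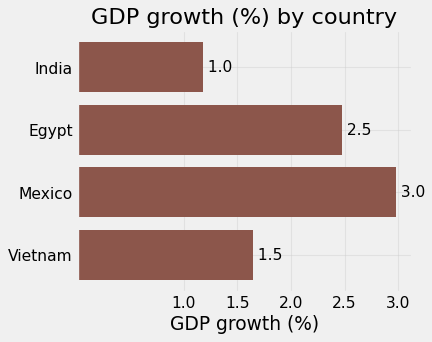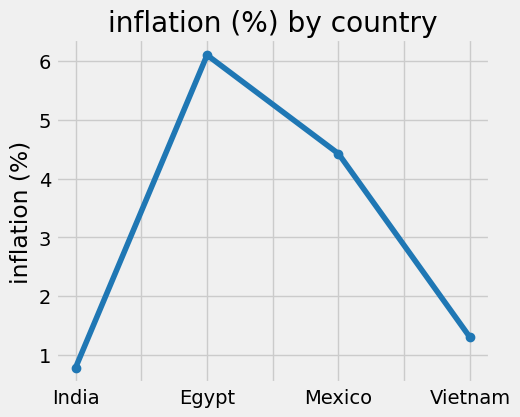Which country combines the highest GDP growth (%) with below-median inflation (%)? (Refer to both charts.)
Chart 2 median inflation (%) ≈ 3; below-median countries: India, Vietnam. Among those, Vietnam has the highest GDP growth (%) (≈ 1.5).

Vietnam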